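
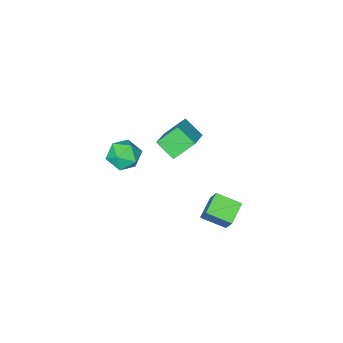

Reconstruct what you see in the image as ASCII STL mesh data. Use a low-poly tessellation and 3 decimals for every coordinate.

solid 
facet normal -0.513 0.705 0.490
outer loop
vertex 0.705 -3.373 0.358
vertex 1.468 -3.502 1.341
vertex 1.741 -2.677 0.441
endloop
endfacet
facet normal -0.533 0.819 -0.214
outer loop
vertex 0.705 -3.373 0.358
vertex 1.741 -2.677 0.441
vertex 1.412 -3.178 -0.656
endloop
endfacet
facet normal -0.817 0.242 -0.523
outer loop
vertex 0.705 -3.373 0.358
vertex 1.412 -3.178 -0.656
vertex 0.934 -4.313 -0.435
endloop
endfacet
facet normal -0.973 -0.229 -0.010
outer loop
vertex 0.705 -3.373 0.358
vertex 0.934 -4.313 -0.435
vertex 0.969 -4.513 0.8
endloop
endfacet
facet normal -0.785 0.057 0.617
outer loop
vertex 0.705 -3.373 0.358
vertex 0.969 -4.513 0.8
vertex 1.468 -3.502 1.341
endloop
endfacet
facet normal 0.139 0.884 -0.446
outer loop
vertex 1.412 -3.178 -0.656
vertex 1.741 -2.677 0.441
vertex 2.611 -3.187 -0.3
endloop
endfacet
facet normal 0.171 0.700 0.693
outer loop
vertex 1.741 -2.677 0.441
vertex 1.468 -3.502 1.341
vertex 2.646 -3.387 0.935
endloop
endfacet
facet normal -0.269 -0.348 0.898
outer loop
vertex 1.468 -3.502 1.341
vertex 0.969 -4.513 0.8
vertex 2.168 -4.522 1.156
endloop
endfacet
facet normal -0.573 -0.811 -0.115
outer loop
vertex 0.969 -4.513 0.8
vertex 0.934 -4.313 -0.435
vertex 1.839 -5.023 0.059
endloop
endfacet
facet normal -0.321 -0.049 -0.946
outer loop
vertex 0.934 -4.313 -0.435
vertex 1.412 -3.178 -0.656
vertex 2.112 -4.198 -0.841
endloop
endfacet
facet normal 0.973 0.229 0.010
outer loop
vertex 2.875 -4.327 0.142
vertex 2.611 -3.187 -0.3
vertex 2.646 -3.387 0.935
endloop
endfacet
facet normal 0.817 -0.242 0.523
outer loop
vertex 2.875 -4.327 0.142
vertex 2.646 -3.387 0.935
vertex 2.168 -4.522 1.156
endloop
endfacet
facet normal 0.533 -0.819 0.214
outer loop
vertex 2.875 -4.327 0.142
vertex 2.168 -4.522 1.156
vertex 1.839 -5.023 0.059
endloop
endfacet
facet normal 0.513 -0.705 -0.490
outer loop
vertex 2.875 -4.327 0.142
vertex 1.839 -5.023 0.059
vertex 2.112 -4.198 -0.841
endloop
endfacet
facet normal 0.785 -0.057 -0.617
outer loop
vertex 2.875 -4.327 0.142
vertex 2.112 -4.198 -0.841
vertex 2.611 -3.187 -0.3
endloop
endfacet
facet normal 0.573 0.811 0.115
outer loop
vertex 2.646 -3.387 0.935
vertex 2.611 -3.187 -0.3
vertex 1.741 -2.677 0.441
endloop
endfacet
facet normal 0.321 0.049 0.946
outer loop
vertex 2.168 -4.522 1.156
vertex 2.646 -3.387 0.935
vertex 1.468 -3.502 1.341
endloop
endfacet
facet normal -0.139 -0.884 0.446
outer loop
vertex 1.839 -5.023 0.059
vertex 2.168 -4.522 1.156
vertex 0.969 -4.513 0.8
endloop
endfacet
facet normal -0.171 -0.700 -0.693
outer loop
vertex 2.112 -4.198 -0.841
vertex 1.839 -5.023 0.059
vertex 0.934 -4.313 -0.435
endloop
endfacet
facet normal 0.269 0.348 -0.898
outer loop
vertex 2.611 -3.187 -0.3
vertex 2.112 -4.198 -0.841
vertex 1.412 -3.178 -0.656
endloop
endfacet
facet normal -0.662 0.310 0.682
outer loop
vertex -1.029 -1.207 4.432
vertex 0.408 -0.133 5.338
vertex -1.386 0.044 3.517
endloop
endfacet
facet normal -0.715 -0.534 -0.451
outer loop
vertex -0.168 -0.527 2.262
vertex -1.029 -1.207 4.432
vertex -1.386 0.044 3.517
endloop
endfacet
facet normal -0.662 0.310 0.682
outer loop
vertex -1.386 0.044 3.517
vertex 0.408 -0.133 5.338
vertex 0.051 1.117 4.424
endloop
endfacet
facet normal -0.224 0.787 -0.575
outer loop
vertex 0.051 1.117 4.424
vertex -0.168 -0.527 2.262
vertex -1.386 0.044 3.517
endloop
endfacet
facet normal 0.225 -0.786 0.576
outer loop
vertex -1.029 -1.207 4.432
vertex 1.626 -0.704 4.083
vertex 0.408 -0.133 5.338
endloop
endfacet
facet normal -0.715 -0.534 -0.451
outer loop
vertex 0.189 -1.777 3.176
vertex -1.029 -1.207 4.432
vertex -0.168 -0.527 2.262
endloop
endfacet
facet normal 0.225 -0.787 0.575
outer loop
vertex 0.189 -1.777 3.176
vertex 1.626 -0.704 4.083
vertex -1.029 -1.207 4.432
endloop
endfacet
facet normal 0.715 0.534 0.451
outer loop
vertex 0.408 -0.133 5.338
vertex 1.626 -0.704 4.083
vertex 0.051 1.117 4.424
endloop
endfacet
facet normal -0.225 0.786 -0.575
outer loop
vertex 1.269 0.547 3.168
vertex -0.168 -0.527 2.262
vertex 0.051 1.117 4.424
endloop
endfacet
facet normal 0.715 0.534 0.451
outer loop
vertex 0.051 1.117 4.424
vertex 1.626 -0.704 4.083
vertex 1.269 0.547 3.168
endloop
endfacet
facet normal 0.662 -0.310 -0.682
outer loop
vertex 1.269 0.547 3.168
vertex 0.189 -1.777 3.176
vertex -0.168 -0.527 2.262
endloop
endfacet
facet normal 0.662 -0.310 -0.682
outer loop
vertex 1.626 -0.704 4.083
vertex 0.189 -1.777 3.176
vertex 1.269 0.547 3.168
endloop
endfacet
facet normal -0.547 0.765 -0.340
outer loop
vertex -2.749 2.387 -2.69
vertex -1.429 3.023 -3.383
vertex -3.155 1.314 -4.449
endloop
endfacet
facet normal -0.815 -0.392 0.427
outer loop
vertex -2.171 -0.063 -3.837
vertex -2.749 2.387 -2.69
vertex -3.155 1.314 -4.449
endloop
endfacet
facet normal -0.547 0.765 -0.340
outer loop
vertex -3.155 1.314 -4.449
vertex -1.429 3.023 -3.383
vertex -1.836 1.95 -5.142
endloop
endfacet
facet normal -0.194 -0.511 -0.838
outer loop
vertex -1.836 1.95 -5.142
vertex -2.171 -0.063 -3.837
vertex -3.155 1.314 -4.449
endloop
endfacet
facet normal 0.194 0.511 0.838
outer loop
vertex -2.749 2.387 -2.69
vertex -0.445 1.646 -2.771
vertex -1.429 3.023 -3.383
endloop
endfacet
facet normal -0.814 -0.392 0.428
outer loop
vertex -1.764 1.01 -2.078
vertex -2.749 2.387 -2.69
vertex -2.171 -0.063 -3.837
endloop
endfacet
facet normal 0.194 0.511 0.838
outer loop
vertex -1.764 1.01 -2.078
vertex -0.445 1.646 -2.771
vertex -2.749 2.387 -2.69
endloop
endfacet
facet normal 0.815 0.392 -0.428
outer loop
vertex -1.429 3.023 -3.383
vertex -0.445 1.646 -2.771
vertex -1.836 1.95 -5.142
endloop
endfacet
facet normal -0.194 -0.511 -0.838
outer loop
vertex -0.851 0.573 -4.53
vertex -2.171 -0.063 -3.837
vertex -1.836 1.95 -5.142
endloop
endfacet
facet normal 0.814 0.393 -0.427
outer loop
vertex -1.836 1.95 -5.142
vertex -0.445 1.646 -2.771
vertex -0.851 0.573 -4.53
endloop
endfacet
facet normal 0.547 -0.765 0.340
outer loop
vertex -0.851 0.573 -4.53
vertex -1.764 1.01 -2.078
vertex -2.171 -0.063 -3.837
endloop
endfacet
facet normal 0.547 -0.765 0.340
outer loop
vertex -0.445 1.646 -2.771
vertex -1.764 1.01 -2.078
vertex -0.851 0.573 -4.53
endloop
endfacet

endsolid


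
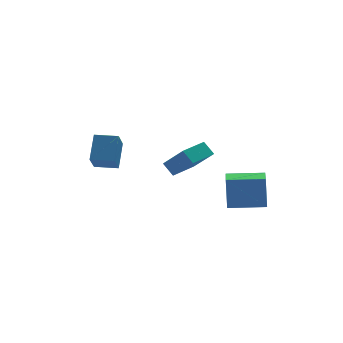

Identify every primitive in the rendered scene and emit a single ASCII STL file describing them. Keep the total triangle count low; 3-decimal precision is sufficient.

solid 
facet normal -0.876 -0.483 0.007
outer loop
vertex -0.732 -4.352 3.206
vertex -1.405 -3.154 1.78
vertex -0.399 -4.966 2.533
endloop
endfacet
facet normal 0.340 -0.605 0.720
outer loop
vertex 1.125 -4.126 2.52
vertex -0.732 -4.352 3.206
vertex -0.399 -4.966 2.533
endloop
endfacet
facet normal -0.875 -0.483 0.006
outer loop
vertex -0.399 -4.966 2.533
vertex -1.405 -3.154 1.78
vertex -1.071 -3.768 1.107
endloop
endfacet
facet normal 0.343 -0.633 -0.694
outer loop
vertex -1.071 -3.768 1.107
vertex 1.125 -4.126 2.52
vertex -0.399 -4.966 2.533
endloop
endfacet
facet normal -0.343 0.633 0.694
outer loop
vertex -0.732 -4.352 3.206
vertex 0.119 -2.314 1.767
vertex -1.405 -3.154 1.78
endloop
endfacet
facet normal 0.340 -0.605 0.720
outer loop
vertex 0.791 -3.512 3.193
vertex -0.732 -4.352 3.206
vertex 1.125 -4.126 2.52
endloop
endfacet
facet normal -0.343 0.633 0.694
outer loop
vertex 0.791 -3.512 3.193
vertex 0.119 -2.314 1.767
vertex -0.732 -4.352 3.206
endloop
endfacet
facet normal -0.340 0.605 -0.720
outer loop
vertex -1.405 -3.154 1.78
vertex 0.119 -2.314 1.767
vertex -1.071 -3.768 1.107
endloop
endfacet
facet normal 0.343 -0.633 -0.694
outer loop
vertex 0.452 -2.928 1.094
vertex 1.125 -4.126 2.52
vertex -1.071 -3.768 1.107
endloop
endfacet
facet normal -0.340 0.605 -0.720
outer loop
vertex -1.071 -3.768 1.107
vertex 0.119 -2.314 1.767
vertex 0.452 -2.928 1.094
endloop
endfacet
facet normal 0.875 0.484 -0.007
outer loop
vertex 0.452 -2.928 1.094
vertex 0.791 -3.512 3.193
vertex 1.125 -4.126 2.52
endloop
endfacet
facet normal 0.876 0.483 -0.007
outer loop
vertex 0.119 -2.314 1.767
vertex 0.791 -3.512 3.193
vertex 0.452 -2.928 1.094
endloop
endfacet
facet normal -0.868 0.496 0.002
outer loop
vertex -4.73 -0.73 1.515
vertex -4.093 0.38 2.781
vertex -4.156 0.279 0.342
endloop
endfacet
facet normal -0.354 -0.616 -0.703
outer loop
vertex -2.967 -0.4 0.339
vertex -4.73 -0.73 1.515
vertex -4.156 0.279 0.342
endloop
endfacet
facet normal -0.869 0.496 0.002
outer loop
vertex -4.156 0.279 0.342
vertex -4.093 0.38 2.781
vertex -3.52 1.389 1.608
endloop
endfacet
facet normal 0.347 0.612 -0.711
outer loop
vertex -3.52 1.389 1.608
vertex -2.967 -0.4 0.339
vertex -4.156 0.279 0.342
endloop
endfacet
facet normal -0.347 -0.611 0.711
outer loop
vertex -4.73 -0.73 1.515
vertex -2.904 -0.299 2.778
vertex -4.093 0.38 2.781
endloop
endfacet
facet normal -0.354 -0.617 -0.703
outer loop
vertex -3.54 -1.409 1.512
vertex -4.73 -0.73 1.515
vertex -2.967 -0.4 0.339
endloop
endfacet
facet normal -0.347 -0.612 0.711
outer loop
vertex -3.54 -1.409 1.512
vertex -2.904 -0.299 2.778
vertex -4.73 -0.73 1.515
endloop
endfacet
facet normal 0.354 0.617 0.703
outer loop
vertex -4.093 0.38 2.781
vertex -2.904 -0.299 2.778
vertex -3.52 1.389 1.608
endloop
endfacet
facet normal 0.347 0.612 -0.711
outer loop
vertex -2.33 0.71 1.605
vertex -2.967 -0.4 0.339
vertex -3.52 1.389 1.608
endloop
endfacet
facet normal 0.354 0.617 0.703
outer loop
vertex -3.52 1.389 1.608
vertex -2.904 -0.299 2.778
vertex -2.33 0.71 1.605
endloop
endfacet
facet normal 0.868 -0.496 -0.002
outer loop
vertex -2.33 0.71 1.605
vertex -3.54 -1.409 1.512
vertex -2.967 -0.4 0.339
endloop
endfacet
facet normal 0.868 -0.496 -0.002
outer loop
vertex -2.904 -0.299 2.778
vertex -3.54 -1.409 1.512
vertex -2.33 0.71 1.605
endloop
endfacet
facet normal -0.926 0.374 -0.045
outer loop
vertex 1.903 -3.936 0.256
vertex 2.411 -2.707 0.025
vertex 1.857 -4.289 -1.722
endloop
endfacet
facet normal -0.376 -0.911 0.171
outer loop
vertex 3.849 -5.093 -1.625
vertex 1.903 -3.936 0.256
vertex 1.857 -4.289 -1.722
endloop
endfacet
facet normal -0.926 0.374 -0.045
outer loop
vertex 1.857 -4.289 -1.722
vertex 2.411 -2.707 0.025
vertex 2.365 -3.059 -1.953
endloop
endfacet
facet normal -0.023 -0.175 -0.984
outer loop
vertex 2.365 -3.059 -1.953
vertex 3.849 -5.093 -1.625
vertex 1.857 -4.289 -1.722
endloop
endfacet
facet normal 0.023 0.176 0.984
outer loop
vertex 1.903 -3.936 0.256
vertex 4.403 -3.511 0.122
vertex 2.411 -2.707 0.025
endloop
endfacet
facet normal -0.376 -0.911 0.171
outer loop
vertex 3.895 -4.741 0.353
vertex 1.903 -3.936 0.256
vertex 3.849 -5.093 -1.625
endloop
endfacet
facet normal 0.023 0.175 0.984
outer loop
vertex 3.895 -4.741 0.353
vertex 4.403 -3.511 0.122
vertex 1.903 -3.936 0.256
endloop
endfacet
facet normal 0.376 0.911 -0.171
outer loop
vertex 2.411 -2.707 0.025
vertex 4.403 -3.511 0.122
vertex 2.365 -3.059 -1.953
endloop
endfacet
facet normal -0.023 -0.175 -0.984
outer loop
vertex 4.357 -3.864 -1.856
vertex 3.849 -5.093 -1.625
vertex 2.365 -3.059 -1.953
endloop
endfacet
facet normal 0.376 0.911 -0.171
outer loop
vertex 2.365 -3.059 -1.953
vertex 4.403 -3.511 0.122
vertex 4.357 -3.864 -1.856
endloop
endfacet
facet normal 0.926 -0.374 0.045
outer loop
vertex 4.357 -3.864 -1.856
vertex 3.895 -4.741 0.353
vertex 3.849 -5.093 -1.625
endloop
endfacet
facet normal 0.926 -0.374 0.045
outer loop
vertex 4.403 -3.511 0.122
vertex 3.895 -4.741 0.353
vertex 4.357 -3.864 -1.856
endloop
endfacet

endsolid


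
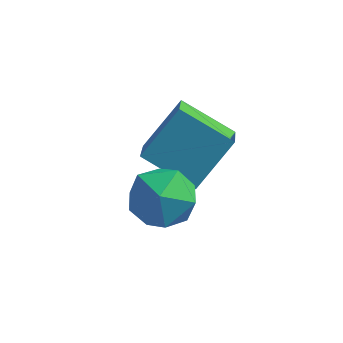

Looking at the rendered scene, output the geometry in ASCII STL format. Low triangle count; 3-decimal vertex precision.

solid 
facet normal -0.891 0.066 0.449
outer loop
vertex -2.67 1.698 -1.708
vertex -1.916 2.888 -0.389
vertex -3.036 2.937 -2.617
endloop
endfacet
facet normal -0.391 -0.617 -0.683
outer loop
vertex -1.344 2.812 -3.471
vertex -2.67 1.698 -1.708
vertex -3.036 2.937 -2.617
endloop
endfacet
facet normal -0.891 0.066 0.449
outer loop
vertex -3.036 2.937 -2.617
vertex -1.916 2.888 -0.389
vertex -2.283 4.128 -1.298
endloop
endfacet
facet normal -0.232 0.784 -0.575
outer loop
vertex -2.283 4.128 -1.298
vertex -1.344 2.812 -3.471
vertex -3.036 2.937 -2.617
endloop
endfacet
facet normal 0.232 -0.784 0.575
outer loop
vertex -2.67 1.698 -1.708
vertex -0.224 2.763 -1.243
vertex -1.916 2.888 -0.389
endloop
endfacet
facet normal -0.391 -0.617 -0.683
outer loop
vertex -0.977 1.572 -2.562
vertex -2.67 1.698 -1.708
vertex -1.344 2.812 -3.471
endloop
endfacet
facet normal 0.232 -0.784 0.576
outer loop
vertex -0.977 1.572 -2.562
vertex -0.224 2.763 -1.243
vertex -2.67 1.698 -1.708
endloop
endfacet
facet normal 0.391 0.617 0.684
outer loop
vertex -1.916 2.888 -0.389
vertex -0.224 2.763 -1.243
vertex -2.283 4.128 -1.298
endloop
endfacet
facet normal -0.232 0.784 -0.575
outer loop
vertex -0.59 4.002 -2.152
vertex -1.344 2.812 -3.471
vertex -2.283 4.128 -1.298
endloop
endfacet
facet normal 0.391 0.617 0.683
outer loop
vertex -2.283 4.128 -1.298
vertex -0.224 2.763 -1.243
vertex -0.59 4.002 -2.152
endloop
endfacet
facet normal 0.891 -0.066 -0.450
outer loop
vertex -0.59 4.002 -2.152
vertex -0.977 1.572 -2.562
vertex -1.344 2.812 -3.471
endloop
endfacet
facet normal 0.891 -0.066 -0.449
outer loop
vertex -0.224 2.763 -1.243
vertex -0.977 1.572 -2.562
vertex -0.59 4.002 -2.152
endloop
endfacet
facet normal -0.850 0.453 0.268
outer loop
vertex -1.971 1.351 -1.688
vertex -2.563 0.547 -2.206
vertex -2.284 0.43 -1.123
endloop
endfacet
facet normal -0.336 0.573 0.748
outer loop
vertex -1.971 1.351 -1.688
vertex -2.284 0.43 -1.123
vertex -1.251 0.852 -0.982
endloop
endfacet
facet normal 0.211 0.887 0.411
outer loop
vertex -1.971 1.351 -1.688
vertex -1.251 0.852 -0.982
vertex -0.891 1.229 -1.979
endloop
endfacet
facet normal 0.034 0.961 -0.275
outer loop
vertex -1.971 1.351 -1.688
vertex -0.891 1.229 -1.979
vertex -1.702 1.041 -2.736
endloop
endfacet
facet normal -0.622 0.693 -0.365
outer loop
vertex -1.971 1.351 -1.688
vertex -1.702 1.041 -2.736
vertex -2.563 0.547 -2.206
endloop
endfacet
facet normal -0.112 -0.058 0.992
outer loop
vertex -1.251 0.852 -0.982
vertex -2.284 0.43 -1.123
vertex -1.398 -0.261 -1.064
endloop
endfacet
facet normal -0.943 -0.252 0.216
outer loop
vertex -2.284 0.43 -1.123
vertex -2.563 0.547 -2.206
vertex -2.209 -0.449 -1.821
endloop
endfacet
facet normal -0.575 0.135 -0.807
outer loop
vertex -2.563 0.547 -2.206
vertex -1.702 1.041 -2.736
vertex -1.849 -0.072 -2.818
endloop
endfacet
facet normal 0.487 0.568 -0.663
outer loop
vertex -1.702 1.041 -2.736
vertex -0.891 1.229 -1.979
vertex -0.816 0.35 -2.677
endloop
endfacet
facet normal 0.773 0.448 0.449
outer loop
vertex -0.891 1.229 -1.979
vertex -1.251 0.852 -0.982
vertex -0.537 0.233 -1.594
endloop
endfacet
facet normal -0.034 -0.961 0.275
outer loop
vertex -1.129 -0.571 -2.112
vertex -1.398 -0.261 -1.064
vertex -2.209 -0.449 -1.821
endloop
endfacet
facet normal -0.211 -0.887 -0.411
outer loop
vertex -1.129 -0.571 -2.112
vertex -2.209 -0.449 -1.821
vertex -1.849 -0.072 -2.818
endloop
endfacet
facet normal 0.336 -0.573 -0.748
outer loop
vertex -1.129 -0.571 -2.112
vertex -1.849 -0.072 -2.818
vertex -0.816 0.35 -2.677
endloop
endfacet
facet normal 0.850 -0.453 -0.268
outer loop
vertex -1.129 -0.571 -2.112
vertex -0.816 0.35 -2.677
vertex -0.537 0.233 -1.594
endloop
endfacet
facet normal 0.622 -0.693 0.365
outer loop
vertex -1.129 -0.571 -2.112
vertex -0.537 0.233 -1.594
vertex -1.398 -0.261 -1.064
endloop
endfacet
facet normal -0.487 -0.568 0.663
outer loop
vertex -2.209 -0.449 -1.821
vertex -1.398 -0.261 -1.064
vertex -2.284 0.43 -1.123
endloop
endfacet
facet normal -0.773 -0.448 -0.449
outer loop
vertex -1.849 -0.072 -2.818
vertex -2.209 -0.449 -1.821
vertex -2.563 0.547 -2.206
endloop
endfacet
facet normal 0.112 0.058 -0.992
outer loop
vertex -0.816 0.35 -2.677
vertex -1.849 -0.072 -2.818
vertex -1.702 1.041 -2.736
endloop
endfacet
facet normal 0.943 0.252 -0.216
outer loop
vertex -0.537 0.233 -1.594
vertex -0.816 0.35 -2.677
vertex -0.891 1.229 -1.979
endloop
endfacet
facet normal 0.575 -0.135 0.807
outer loop
vertex -1.398 -0.261 -1.064
vertex -0.537 0.233 -1.594
vertex -1.251 0.852 -0.982
endloop
endfacet

endsolid


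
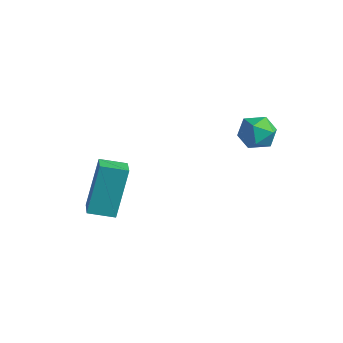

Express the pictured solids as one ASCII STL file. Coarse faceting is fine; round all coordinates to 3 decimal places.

solid 
facet normal -0.808 0.511 -0.294
outer loop
vertex -2.446 -1.811 0.888
vertex -1.92 -1.099 0.679
vertex -2.235 -2.477 -0.847
endloop
endfacet
facet normal -0.578 -0.783 0.230
outer loop
vertex -1.5 -2.941 -0.579
vertex -2.446 -1.811 0.888
vertex -2.235 -2.477 -0.847
endloop
endfacet
facet normal -0.807 0.511 -0.295
outer loop
vertex -2.235 -2.477 -0.847
vertex -1.92 -1.099 0.679
vertex -1.708 -1.765 -1.056
endloop
endfacet
facet normal 0.113 -0.356 -0.928
outer loop
vertex -1.708 -1.765 -1.056
vertex -1.5 -2.941 -0.579
vertex -2.235 -2.477 -0.847
endloop
endfacet
facet normal -0.113 0.356 0.928
outer loop
vertex -2.446 -1.811 0.888
vertex -1.185 -1.563 0.947
vertex -1.92 -1.099 0.679
endloop
endfacet
facet normal -0.579 -0.783 0.230
outer loop
vertex -1.712 -2.275 1.156
vertex -2.446 -1.811 0.888
vertex -1.5 -2.941 -0.579
endloop
endfacet
facet normal -0.113 0.356 0.927
outer loop
vertex -1.712 -2.275 1.156
vertex -1.185 -1.563 0.947
vertex -2.446 -1.811 0.888
endloop
endfacet
facet normal 0.578 0.783 -0.230
outer loop
vertex -1.92 -1.099 0.679
vertex -1.185 -1.563 0.947
vertex -1.708 -1.765 -1.056
endloop
endfacet
facet normal 0.114 -0.356 -0.928
outer loop
vertex -0.974 -2.229 -0.788
vertex -1.5 -2.941 -0.579
vertex -1.708 -1.765 -1.056
endloop
endfacet
facet normal 0.579 0.782 -0.230
outer loop
vertex -1.708 -1.765 -1.056
vertex -1.185 -1.563 0.947
vertex -0.974 -2.229 -0.788
endloop
endfacet
facet normal 0.808 -0.510 0.295
outer loop
vertex -0.974 -2.229 -0.788
vertex -1.712 -2.275 1.156
vertex -1.5 -2.941 -0.579
endloop
endfacet
facet normal 0.807 -0.511 0.294
outer loop
vertex -1.185 -1.563 0.947
vertex -1.712 -2.275 1.156
vertex -0.974 -2.229 -0.788
endloop
endfacet
facet normal 0.488 0.721 0.493
outer loop
vertex 1.288 2.147 2.645
vertex 1.124 1.852 3.239
vertex 1.703 1.678 2.92
endloop
endfacet
facet normal 0.782 0.606 -0.147
outer loop
vertex 1.288 2.147 2.645
vertex 1.703 1.678 2.92
vertex 1.58 1.674 2.247
endloop
endfacet
facet normal 0.279 0.713 -0.643
outer loop
vertex 1.288 2.147 2.645
vertex 1.58 1.674 2.247
vertex 0.925 1.844 2.151
endloop
endfacet
facet normal -0.325 0.894 -0.310
outer loop
vertex 1.288 2.147 2.645
vertex 0.925 1.844 2.151
vertex 0.643 1.954 2.764
endloop
endfacet
facet normal -0.197 0.899 0.392
outer loop
vertex 1.288 2.147 2.645
vertex 0.643 1.954 2.764
vertex 1.124 1.852 3.239
endloop
endfacet
facet normal 0.981 -0.078 -0.179
outer loop
vertex 1.58 1.674 2.247
vertex 1.703 1.678 2.92
vertex 1.597 1.086 2.596
endloop
endfacet
facet normal 0.504 0.108 0.857
outer loop
vertex 1.703 1.678 2.92
vertex 1.124 1.852 3.239
vertex 1.315 1.196 3.209
endloop
endfacet
facet normal -0.602 0.395 0.694
outer loop
vertex 1.124 1.852 3.239
vertex 0.643 1.954 2.764
vertex 0.66 1.366 3.113
endloop
endfacet
facet normal -0.809 0.387 -0.442
outer loop
vertex 0.643 1.954 2.764
vertex 0.925 1.844 2.151
vertex 0.537 1.362 2.44
endloop
endfacet
facet normal 0.168 0.094 -0.981
outer loop
vertex 0.925 1.844 2.151
vertex 1.58 1.674 2.247
vertex 1.116 1.188 2.121
endloop
endfacet
facet normal 0.325 -0.894 0.310
outer loop
vertex 0.952 0.893 2.715
vertex 1.597 1.086 2.596
vertex 1.315 1.196 3.209
endloop
endfacet
facet normal -0.279 -0.713 0.643
outer loop
vertex 0.952 0.893 2.715
vertex 1.315 1.196 3.209
vertex 0.66 1.366 3.113
endloop
endfacet
facet normal -0.782 -0.606 0.147
outer loop
vertex 0.952 0.893 2.715
vertex 0.66 1.366 3.113
vertex 0.537 1.362 2.44
endloop
endfacet
facet normal -0.488 -0.721 -0.493
outer loop
vertex 0.952 0.893 2.715
vertex 0.537 1.362 2.44
vertex 1.116 1.188 2.121
endloop
endfacet
facet normal 0.197 -0.899 -0.392
outer loop
vertex 0.952 0.893 2.715
vertex 1.116 1.188 2.121
vertex 1.597 1.086 2.596
endloop
endfacet
facet normal 0.809 -0.387 0.442
outer loop
vertex 1.315 1.196 3.209
vertex 1.597 1.086 2.596
vertex 1.703 1.678 2.92
endloop
endfacet
facet normal -0.168 -0.094 0.981
outer loop
vertex 0.66 1.366 3.113
vertex 1.315 1.196 3.209
vertex 1.124 1.852 3.239
endloop
endfacet
facet normal -0.981 0.078 0.179
outer loop
vertex 0.537 1.362 2.44
vertex 0.66 1.366 3.113
vertex 0.643 1.954 2.764
endloop
endfacet
facet normal -0.504 -0.108 -0.857
outer loop
vertex 1.116 1.188 2.121
vertex 0.537 1.362 2.44
vertex 0.925 1.844 2.151
endloop
endfacet
facet normal 0.602 -0.395 -0.694
outer loop
vertex 1.597 1.086 2.596
vertex 1.116 1.188 2.121
vertex 1.58 1.674 2.247
endloop
endfacet

endsolid


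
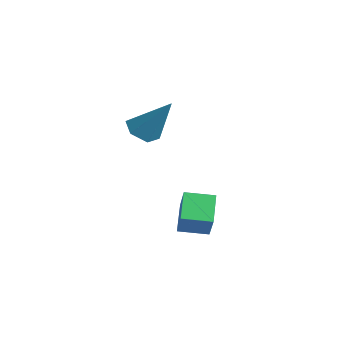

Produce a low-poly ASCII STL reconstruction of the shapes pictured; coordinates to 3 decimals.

solid 
facet normal -0.489 -0.337 -0.805
outer loop
vertex -0.459 0.371 1.594
vertex -0.822 -0.149 2.032
vertex -1.13 0.549 1.927
endloop
endfacet
facet normal 0.192 0.972 -0.133
outer loop
vertex -0.459 0.371 1.594
vertex -1.13 0.549 1.927
vertex 0.162 0.529 3.648
endloop
endfacet
facet normal -0.489 -0.337 -0.804
outer loop
vertex -1.13 0.549 1.927
vertex -0.822 -0.149 2.032
vertex -1.492 0.029 2.365
endloop
endfacet
facet normal -0.543 0.729 0.416
outer loop
vertex -1.13 0.549 1.927
vertex -1.492 0.029 2.365
vertex 0.162 0.529 3.648
endloop
endfacet
facet normal -0.489 -0.336 -0.805
outer loop
vertex -1.492 0.029 2.365
vertex -0.822 -0.149 2.032
vertex -1.184 -0.668 2.469
endloop
endfacet
facet normal -0.581 -0.137 0.802
outer loop
vertex -1.492 0.029 2.365
vertex -1.184 -0.668 2.469
vertex 0.162 0.529 3.648
endloop
endfacet
facet normal -0.489 -0.337 -0.805
outer loop
vertex -1.184 -0.668 2.469
vertex -0.822 -0.149 2.032
vertex -0.513 -0.846 2.136
endloop
endfacet
facet normal 0.116 -0.760 0.639
outer loop
vertex -1.184 -0.668 2.469
vertex -0.513 -0.846 2.136
vertex 0.162 0.529 3.648
endloop
endfacet
facet normal -0.490 -0.337 -0.804
outer loop
vertex -0.513 -0.846 2.136
vertex -0.822 -0.149 2.032
vertex -0.151 -0.327 1.698
endloop
endfacet
facet normal 0.851 -0.517 0.090
outer loop
vertex -0.513 -0.846 2.136
vertex -0.151 -0.327 1.698
vertex 0.162 0.529 3.648
endloop
endfacet
facet normal -0.490 -0.336 -0.805
outer loop
vertex -0.151 -0.327 1.698
vertex -0.822 -0.149 2.032
vertex -0.459 0.371 1.594
endloop
endfacet
facet normal 0.889 0.348 -0.296
outer loop
vertex -0.151 -0.327 1.698
vertex -0.459 0.371 1.594
vertex 0.162 0.529 3.648
endloop
endfacet
facet normal -0.536 0.206 -0.819
outer loop
vertex 0.487 0.703 -1.643
vertex 1.121 1.722 -1.802
vertex 1.401 0.015 -2.415
endloop
endfacet
facet normal -0.524 -0.842 0.130
outer loop
vertex 2.119 -0.262 -1.318
vertex 0.487 0.703 -1.643
vertex 1.401 0.015 -2.415
endloop
endfacet
facet normal -0.537 0.206 -0.818
outer loop
vertex 1.401 0.015 -2.415
vertex 1.121 1.722 -1.802
vertex 2.034 1.033 -2.574
endloop
endfacet
facet normal 0.662 -0.499 -0.559
outer loop
vertex 2.034 1.033 -2.574
vertex 2.119 -0.262 -1.318
vertex 1.401 0.015 -2.415
endloop
endfacet
facet normal -0.662 0.499 0.559
outer loop
vertex 0.487 0.703 -1.643
vertex 1.839 1.445 -0.705
vertex 1.121 1.722 -1.802
endloop
endfacet
facet normal -0.524 -0.842 0.132
outer loop
vertex 1.206 0.427 -0.546
vertex 0.487 0.703 -1.643
vertex 2.119 -0.262 -1.318
endloop
endfacet
facet normal -0.662 0.499 0.559
outer loop
vertex 1.206 0.427 -0.546
vertex 1.839 1.445 -0.705
vertex 0.487 0.703 -1.643
endloop
endfacet
facet normal 0.524 0.841 -0.131
outer loop
vertex 1.121 1.722 -1.802
vertex 1.839 1.445 -0.705
vertex 2.034 1.033 -2.574
endloop
endfacet
facet normal 0.662 -0.499 -0.559
outer loop
vertex 2.753 0.757 -1.477
vertex 2.119 -0.262 -1.318
vertex 2.034 1.033 -2.574
endloop
endfacet
facet normal 0.523 0.842 -0.131
outer loop
vertex 2.034 1.033 -2.574
vertex 1.839 1.445 -0.705
vertex 2.753 0.757 -1.477
endloop
endfacet
facet normal 0.536 -0.206 0.818
outer loop
vertex 2.753 0.757 -1.477
vertex 1.206 0.427 -0.546
vertex 2.119 -0.262 -1.318
endloop
endfacet
facet normal 0.536 -0.206 0.818
outer loop
vertex 1.839 1.445 -0.705
vertex 1.206 0.427 -0.546
vertex 2.753 0.757 -1.477
endloop
endfacet

endsolid


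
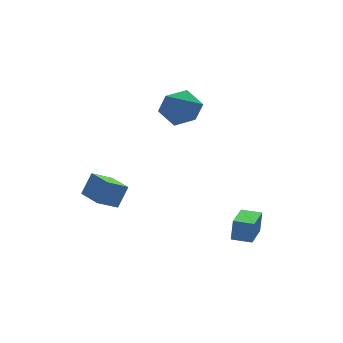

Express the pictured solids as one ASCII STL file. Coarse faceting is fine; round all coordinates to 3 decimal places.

solid 
facet normal -0.500 -0.159 -0.851
outer loop
vertex -3.07 1.963 -1.996
vertex -3.165 3.522 -2.231
vertex -2.05 1.935 -2.59
endloop
endfacet
facet normal 0.060 -0.987 0.150
outer loop
vertex -1.415 2.138 -1.509
vertex -3.07 1.963 -1.996
vertex -2.05 1.935 -2.59
endloop
endfacet
facet normal -0.500 -0.159 -0.851
outer loop
vertex -2.05 1.935 -2.59
vertex -3.165 3.522 -2.231
vertex -2.146 3.495 -2.825
endloop
endfacet
facet normal 0.864 -0.023 -0.503
outer loop
vertex -2.146 3.495 -2.825
vertex -1.415 2.138 -1.509
vertex -2.05 1.935 -2.59
endloop
endfacet
facet normal -0.864 0.023 0.503
outer loop
vertex -3.07 1.963 -1.996
vertex -2.53 3.725 -1.15
vertex -3.165 3.522 -2.231
endloop
endfacet
facet normal 0.061 -0.987 0.149
outer loop
vertex -2.434 2.165 -0.915
vertex -3.07 1.963 -1.996
vertex -1.415 2.138 -1.509
endloop
endfacet
facet normal -0.864 0.023 0.504
outer loop
vertex -2.434 2.165 -0.915
vertex -2.53 3.725 -1.15
vertex -3.07 1.963 -1.996
endloop
endfacet
facet normal -0.061 0.987 -0.149
outer loop
vertex -3.165 3.522 -2.231
vertex -2.53 3.725 -1.15
vertex -2.146 3.495 -2.825
endloop
endfacet
facet normal 0.864 -0.023 -0.504
outer loop
vertex -1.51 3.697 -1.744
vertex -1.415 2.138 -1.509
vertex -2.146 3.495 -2.825
endloop
endfacet
facet normal -0.060 0.987 -0.149
outer loop
vertex -2.146 3.495 -2.825
vertex -2.53 3.725 -1.15
vertex -1.51 3.697 -1.744
endloop
endfacet
facet normal 0.500 0.159 0.851
outer loop
vertex -1.51 3.697 -1.744
vertex -2.434 2.165 -0.915
vertex -1.415 2.138 -1.509
endloop
endfacet
facet normal 0.500 0.159 0.851
outer loop
vertex -2.53 3.725 -1.15
vertex -2.434 2.165 -0.915
vertex -1.51 3.697 -1.744
endloop
endfacet
facet normal -0.655 -0.733 0.181
outer loop
vertex 1.957 -3.673 -1.586
vertex 1.238 -3.022 -1.551
vertex 1.795 -3.795 -2.667
endloop
endfacet
facet normal 0.741 -0.671 -0.035
outer loop
vertex 2.882 -2.578 -2.969
vertex 1.957 -3.673 -1.586
vertex 1.795 -3.795 -2.667
endloop
endfacet
facet normal -0.655 -0.734 0.182
outer loop
vertex 1.795 -3.795 -2.667
vertex 1.238 -3.022 -1.551
vertex 1.076 -3.145 -2.632
endloop
endfacet
facet normal -0.148 -0.111 -0.983
outer loop
vertex 1.076 -3.145 -2.632
vertex 2.882 -2.578 -2.969
vertex 1.795 -3.795 -2.667
endloop
endfacet
facet normal 0.149 0.111 0.983
outer loop
vertex 1.957 -3.673 -1.586
vertex 2.325 -1.805 -1.853
vertex 1.238 -3.022 -1.551
endloop
endfacet
facet normal 0.741 -0.670 -0.035
outer loop
vertex 3.044 -2.455 -1.888
vertex 1.957 -3.673 -1.586
vertex 2.882 -2.578 -2.969
endloop
endfacet
facet normal 0.148 0.111 0.983
outer loop
vertex 3.044 -2.455 -1.888
vertex 2.325 -1.805 -1.853
vertex 1.957 -3.673 -1.586
endloop
endfacet
facet normal -0.741 0.671 0.035
outer loop
vertex 1.238 -3.022 -1.551
vertex 2.325 -1.805 -1.853
vertex 1.076 -3.145 -2.632
endloop
endfacet
facet normal -0.148 -0.111 -0.983
outer loop
vertex 2.163 -1.927 -2.934
vertex 2.882 -2.578 -2.969
vertex 1.076 -3.145 -2.632
endloop
endfacet
facet normal -0.741 0.670 0.035
outer loop
vertex 1.076 -3.145 -2.632
vertex 2.325 -1.805 -1.853
vertex 2.163 -1.927 -2.934
endloop
endfacet
facet normal 0.655 0.733 -0.182
outer loop
vertex 2.163 -1.927 -2.934
vertex 3.044 -2.455 -1.888
vertex 2.882 -2.578 -2.969
endloop
endfacet
facet normal 0.655 0.734 -0.181
outer loop
vertex 2.325 -1.805 -1.853
vertex 3.044 -2.455 -1.888
vertex 2.163 -1.927 -2.934
endloop
endfacet
facet normal -0.631 0.705 0.322
outer loop
vertex 0.932 2.59 3.673
vertex 0.093 2.06 3.189
vertex 0.365 1.827 4.233
endloop
endfacet
facet normal -0.084 0.629 0.773
outer loop
vertex 0.932 2.59 3.673
vertex 0.365 1.827 4.233
vertex 1.465 1.869 4.318
endloop
endfacet
facet normal 0.520 0.750 0.409
outer loop
vertex 0.932 2.59 3.673
vertex 1.465 1.869 4.318
vertex 1.873 2.128 3.325
endloop
endfacet
facet normal 0.344 0.901 -0.266
outer loop
vertex 0.932 2.59 3.673
vertex 1.873 2.128 3.325
vertex 1.026 2.246 2.628
endloop
endfacet
facet normal -0.367 0.873 -0.320
outer loop
vertex 0.932 2.59 3.673
vertex 1.026 2.246 2.628
vertex 0.093 2.06 3.189
endloop
endfacet
facet normal -0.075 -0.048 0.996
outer loop
vertex 1.465 1.869 4.318
vertex 0.365 1.827 4.233
vertex 0.954 0.894 4.232
endloop
endfacet
facet normal -0.961 0.075 0.267
outer loop
vertex 0.365 1.827 4.233
vertex 0.093 2.06 3.189
vertex 0.107 1.012 3.535
endloop
endfacet
facet normal -0.533 0.347 -0.771
outer loop
vertex 0.093 2.06 3.189
vertex 1.026 2.246 2.628
vertex 0.515 1.271 2.542
endloop
endfacet
facet normal 0.617 0.390 -0.684
outer loop
vertex 1.026 2.246 2.628
vertex 1.873 2.128 3.325
vertex 1.615 1.313 2.627
endloop
endfacet
facet normal 0.901 0.147 0.408
outer loop
vertex 1.873 2.128 3.325
vertex 1.465 1.869 4.318
vertex 1.887 1.08 3.671
endloop
endfacet
facet normal -0.344 -0.901 0.266
outer loop
vertex 1.048 0.55 3.187
vertex 0.954 0.894 4.232
vertex 0.107 1.012 3.535
endloop
endfacet
facet normal -0.520 -0.750 -0.409
outer loop
vertex 1.048 0.55 3.187
vertex 0.107 1.012 3.535
vertex 0.515 1.271 2.542
endloop
endfacet
facet normal 0.084 -0.629 -0.773
outer loop
vertex 1.048 0.55 3.187
vertex 0.515 1.271 2.542
vertex 1.615 1.313 2.627
endloop
endfacet
facet normal 0.631 -0.705 -0.322
outer loop
vertex 1.048 0.55 3.187
vertex 1.615 1.313 2.627
vertex 1.887 1.08 3.671
endloop
endfacet
facet normal 0.367 -0.873 0.320
outer loop
vertex 1.048 0.55 3.187
vertex 1.887 1.08 3.671
vertex 0.954 0.894 4.232
endloop
endfacet
facet normal -0.617 -0.390 0.684
outer loop
vertex 0.107 1.012 3.535
vertex 0.954 0.894 4.232
vertex 0.365 1.827 4.233
endloop
endfacet
facet normal -0.901 -0.147 -0.408
outer loop
vertex 0.515 1.271 2.542
vertex 0.107 1.012 3.535
vertex 0.093 2.06 3.189
endloop
endfacet
facet normal 0.075 0.048 -0.996
outer loop
vertex 1.615 1.313 2.627
vertex 0.515 1.271 2.542
vertex 1.026 2.246 2.628
endloop
endfacet
facet normal 0.961 -0.075 -0.267
outer loop
vertex 1.887 1.08 3.671
vertex 1.615 1.313 2.627
vertex 1.873 2.128 3.325
endloop
endfacet
facet normal 0.533 -0.347 0.771
outer loop
vertex 0.954 0.894 4.232
vertex 1.887 1.08 3.671
vertex 1.465 1.869 4.318
endloop
endfacet

endsolid


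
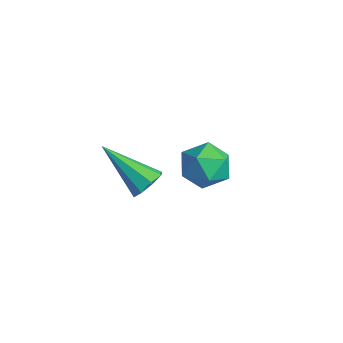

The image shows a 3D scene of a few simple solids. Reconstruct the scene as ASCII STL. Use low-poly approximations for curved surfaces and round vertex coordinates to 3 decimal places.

solid 
facet normal 0.684 0.404 -0.607
outer loop
vertex -1.321 -0.375 2.005
vertex -1.743 -0.29 1.586
vertex -1.527 0.033 2.044
endloop
endfacet
facet normal 0.358 0.092 0.929
outer loop
vertex -1.321 -0.375 2.005
vertex -1.527 0.033 2.044
vertex -3.037 -1.05 2.734
endloop
endfacet
facet normal 0.685 0.402 -0.607
outer loop
vertex -1.527 0.033 2.044
vertex -1.743 -0.29 1.586
vertex -1.859 0.253 1.815
endloop
endfacet
facet normal -0.106 0.636 0.765
outer loop
vertex -1.527 0.033 2.044
vertex -1.859 0.253 1.815
vertex -3.037 -1.05 2.734
endloop
endfacet
facet normal 0.685 0.402 -0.607
outer loop
vertex -1.859 0.253 1.815
vertex -1.743 -0.29 1.586
vertex -2.123 0.155 1.452
endloop
endfacet
facet normal -0.622 0.741 0.253
outer loop
vertex -1.859 0.253 1.815
vertex -2.123 0.155 1.452
vertex -3.037 -1.05 2.734
endloop
endfacet
facet normal 0.685 0.402 -0.607
outer loop
vertex -2.123 0.155 1.452
vertex -1.743 -0.29 1.586
vertex -2.164 -0.204 1.168
endloop
endfacet
facet normal -0.887 0.345 -0.308
outer loop
vertex -2.123 0.155 1.452
vertex -2.164 -0.204 1.168
vertex -3.037 -1.05 2.734
endloop
endfacet
facet normal 0.685 0.403 -0.607
outer loop
vertex -2.164 -0.204 1.168
vertex -1.743 -0.29 1.586
vertex -1.958 -0.613 1.129
endloop
endfacet
facet normal -0.744 -0.319 -0.587
outer loop
vertex -2.164 -0.204 1.168
vertex -1.958 -0.613 1.129
vertex -3.037 -1.05 2.734
endloop
endfacet
facet normal 0.685 0.403 -0.607
outer loop
vertex -1.958 -0.613 1.129
vertex -1.743 -0.29 1.586
vertex -1.626 -0.832 1.358
endloop
endfacet
facet normal -0.278 -0.863 -0.422
outer loop
vertex -1.958 -0.613 1.129
vertex -1.626 -0.832 1.358
vertex -3.037 -1.05 2.734
endloop
endfacet
facet normal 0.685 0.403 -0.607
outer loop
vertex -1.626 -0.832 1.358
vertex -1.743 -0.29 1.586
vertex -1.362 -0.734 1.721
endloop
endfacet
facet normal 0.236 -0.968 0.089
outer loop
vertex -1.626 -0.832 1.358
vertex -1.362 -0.734 1.721
vertex -3.037 -1.05 2.734
endloop
endfacet
facet normal 0.685 0.403 -0.608
outer loop
vertex -1.362 -0.734 1.721
vertex -1.743 -0.29 1.586
vertex -1.321 -0.375 2.005
endloop
endfacet
facet normal 0.501 -0.571 0.650
outer loop
vertex -1.362 -0.734 1.721
vertex -1.321 -0.375 2.005
vertex -3.037 -1.05 2.734
endloop
endfacet
facet normal -0.549 0.741 0.387
outer loop
vertex -3.945 3.956 -0.699
vertex -4.71 3.446 -0.808
vertex -4.226 3.393 -0.021
endloop
endfacet
facet normal 0.111 0.742 0.662
outer loop
vertex -3.945 3.956 -0.699
vertex -4.226 3.393 -0.021
vertex -3.327 3.448 -0.233
endloop
endfacet
facet normal 0.573 0.810 0.123
outer loop
vertex -3.945 3.956 -0.699
vertex -3.327 3.448 -0.233
vertex -3.255 3.536 -1.151
endloop
endfacet
facet normal 0.201 0.851 -0.484
outer loop
vertex -3.945 3.956 -0.699
vertex -3.255 3.536 -1.151
vertex -4.109 3.535 -1.507
endloop
endfacet
facet normal -0.493 0.808 -0.321
outer loop
vertex -3.945 3.956 -0.699
vertex -4.109 3.535 -1.507
vertex -4.71 3.446 -0.808
endloop
endfacet
facet normal 0.222 0.108 0.969
outer loop
vertex -3.327 3.448 -0.233
vertex -4.226 3.393 -0.021
vertex -3.711 2.625 -0.053
endloop
endfacet
facet normal -0.844 0.107 0.526
outer loop
vertex -4.226 3.393 -0.021
vertex -4.71 3.446 -0.808
vertex -4.565 2.624 -0.409
endloop
endfacet
facet normal -0.754 0.216 -0.621
outer loop
vertex -4.71 3.446 -0.808
vertex -4.109 3.535 -1.507
vertex -4.493 2.712 -1.327
endloop
endfacet
facet normal 0.369 0.284 -0.885
outer loop
vertex -4.109 3.535 -1.507
vertex -3.255 3.536 -1.151
vertex -3.594 2.767 -1.539
endloop
endfacet
facet normal 0.971 0.218 0.097
outer loop
vertex -3.255 3.536 -1.151
vertex -3.327 3.448 -0.233
vertex -3.11 2.714 -0.752
endloop
endfacet
facet normal -0.201 -0.851 0.484
outer loop
vertex -3.875 2.204 -0.861
vertex -3.711 2.625 -0.053
vertex -4.565 2.624 -0.409
endloop
endfacet
facet normal -0.573 -0.810 -0.123
outer loop
vertex -3.875 2.204 -0.861
vertex -4.565 2.624 -0.409
vertex -4.493 2.712 -1.327
endloop
endfacet
facet normal -0.111 -0.742 -0.662
outer loop
vertex -3.875 2.204 -0.861
vertex -4.493 2.712 -1.327
vertex -3.594 2.767 -1.539
endloop
endfacet
facet normal 0.549 -0.741 -0.387
outer loop
vertex -3.875 2.204 -0.861
vertex -3.594 2.767 -1.539
vertex -3.11 2.714 -0.752
endloop
endfacet
facet normal 0.493 -0.808 0.321
outer loop
vertex -3.875 2.204 -0.861
vertex -3.11 2.714 -0.752
vertex -3.711 2.625 -0.053
endloop
endfacet
facet normal -0.369 -0.284 0.885
outer loop
vertex -4.565 2.624 -0.409
vertex -3.711 2.625 -0.053
vertex -4.226 3.393 -0.021
endloop
endfacet
facet normal -0.971 -0.218 -0.097
outer loop
vertex -4.493 2.712 -1.327
vertex -4.565 2.624 -0.409
vertex -4.71 3.446 -0.808
endloop
endfacet
facet normal -0.222 -0.108 -0.969
outer loop
vertex -3.594 2.767 -1.539
vertex -4.493 2.712 -1.327
vertex -4.109 3.535 -1.507
endloop
endfacet
facet normal 0.844 -0.107 -0.526
outer loop
vertex -3.11 2.714 -0.752
vertex -3.594 2.767 -1.539
vertex -3.255 3.536 -1.151
endloop
endfacet
facet normal 0.754 -0.216 0.621
outer loop
vertex -3.711 2.625 -0.053
vertex -3.11 2.714 -0.752
vertex -3.327 3.448 -0.233
endloop
endfacet

endsolid


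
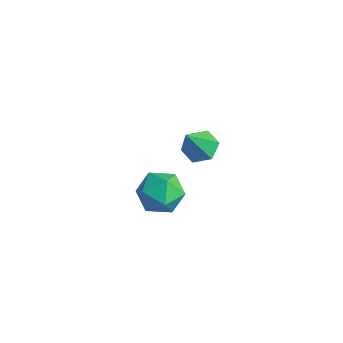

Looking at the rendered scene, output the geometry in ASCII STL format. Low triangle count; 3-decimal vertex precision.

solid 
facet normal -0.111 0.510 -0.853
outer loop
vertex -1.571 3.311 2.299
vertex -2.067 2.768 2.039
vertex -2.335 3.381 2.44
endloop
endfacet
facet normal 0.197 0.617 0.762
outer loop
vertex -1.571 3.311 2.299
vertex -2.335 3.381 2.44
vertex -1.873 1.872 3.541
endloop
endfacet
facet normal -0.111 0.510 -0.853
outer loop
vertex -2.335 3.381 2.44
vertex -2.067 2.768 2.039
vertex -2.831 2.838 2.18
endloop
endfacet
facet normal -0.674 0.290 0.680
outer loop
vertex -2.335 3.381 2.44
vertex -2.831 2.838 2.18
vertex -1.873 1.872 3.541
endloop
endfacet
facet normal -0.111 0.510 -0.853
outer loop
vertex -2.831 2.838 2.18
vertex -2.067 2.768 2.039
vertex -2.563 2.225 1.779
endloop
endfacet
facet normal -0.831 -0.509 0.223
outer loop
vertex -2.831 2.838 2.18
vertex -2.563 2.225 1.779
vertex -1.873 1.872 3.541
endloop
endfacet
facet normal -0.111 0.510 -0.853
outer loop
vertex -2.563 2.225 1.779
vertex -2.067 2.768 2.039
vertex -1.799 2.155 1.638
endloop
endfacet
facet normal -0.118 -0.982 -0.151
outer loop
vertex -2.563 2.225 1.779
vertex -1.799 2.155 1.638
vertex -1.873 1.872 3.541
endloop
endfacet
facet normal -0.111 0.510 -0.853
outer loop
vertex -1.799 2.155 1.638
vertex -2.067 2.768 2.039
vertex -1.303 2.698 1.898
endloop
endfacet
facet normal 0.753 -0.655 -0.068
outer loop
vertex -1.799 2.155 1.638
vertex -1.303 2.698 1.898
vertex -1.873 1.872 3.541
endloop
endfacet
facet normal -0.111 0.510 -0.853
outer loop
vertex -1.303 2.698 1.898
vertex -2.067 2.768 2.039
vertex -1.571 3.311 2.299
endloop
endfacet
facet normal 0.910 0.144 0.388
outer loop
vertex -1.303 2.698 1.898
vertex -1.571 3.311 2.299
vertex -1.873 1.872 3.541
endloop
endfacet
facet normal -0.387 0.910 -0.147
outer loop
vertex -3.656 3.013 -2.607
vertex -4.631 2.653 -2.268
vertex -3.922 3.071 -1.548
endloop
endfacet
facet normal 0.305 0.952 0.024
outer loop
vertex -3.656 3.013 -2.607
vertex -3.922 3.071 -1.548
vertex -2.917 2.757 -1.843
endloop
endfacet
facet normal 0.674 0.579 -0.458
outer loop
vertex -3.656 3.013 -2.607
vertex -2.917 2.757 -1.843
vertex -3.005 2.145 -2.745
endloop
endfacet
facet normal 0.212 0.306 -0.928
outer loop
vertex -3.656 3.013 -2.607
vertex -3.005 2.145 -2.745
vertex -4.064 2.081 -3.008
endloop
endfacet
facet normal -0.444 0.511 -0.736
outer loop
vertex -3.656 3.013 -2.607
vertex -4.064 2.081 -3.008
vertex -4.631 2.653 -2.268
endloop
endfacet
facet normal 0.394 0.639 0.660
outer loop
vertex -2.917 2.757 -1.843
vertex -3.922 3.071 -1.548
vertex -3.436 2.239 -1.032
endloop
endfacet
facet normal -0.726 0.572 0.382
outer loop
vertex -3.922 3.071 -1.548
vertex -4.631 2.653 -2.268
vertex -4.495 2.175 -1.295
endloop
endfacet
facet normal -0.818 -0.073 -0.570
outer loop
vertex -4.631 2.653 -2.268
vertex -4.064 2.081 -3.008
vertex -4.583 1.563 -2.197
endloop
endfacet
facet normal 0.243 -0.405 -0.882
outer loop
vertex -4.064 2.081 -3.008
vertex -3.005 2.145 -2.745
vertex -3.578 1.249 -2.492
endloop
endfacet
facet normal 0.992 0.036 -0.121
outer loop
vertex -3.005 2.145 -2.745
vertex -2.917 2.757 -1.843
vertex -2.869 1.667 -1.772
endloop
endfacet
facet normal -0.212 -0.306 0.928
outer loop
vertex -3.844 1.307 -1.433
vertex -3.436 2.239 -1.032
vertex -4.495 2.175 -1.295
endloop
endfacet
facet normal -0.674 -0.579 0.458
outer loop
vertex -3.844 1.307 -1.433
vertex -4.495 2.175 -1.295
vertex -4.583 1.563 -2.197
endloop
endfacet
facet normal -0.305 -0.952 -0.024
outer loop
vertex -3.844 1.307 -1.433
vertex -4.583 1.563 -2.197
vertex -3.578 1.249 -2.492
endloop
endfacet
facet normal 0.387 -0.910 0.147
outer loop
vertex -3.844 1.307 -1.433
vertex -3.578 1.249 -2.492
vertex -2.869 1.667 -1.772
endloop
endfacet
facet normal 0.444 -0.511 0.736
outer loop
vertex -3.844 1.307 -1.433
vertex -2.869 1.667 -1.772
vertex -3.436 2.239 -1.032
endloop
endfacet
facet normal -0.243 0.405 0.882
outer loop
vertex -4.495 2.175 -1.295
vertex -3.436 2.239 -1.032
vertex -3.922 3.071 -1.548
endloop
endfacet
facet normal -0.992 -0.036 0.121
outer loop
vertex -4.583 1.563 -2.197
vertex -4.495 2.175 -1.295
vertex -4.631 2.653 -2.268
endloop
endfacet
facet normal -0.394 -0.639 -0.660
outer loop
vertex -3.578 1.249 -2.492
vertex -4.583 1.563 -2.197
vertex -4.064 2.081 -3.008
endloop
endfacet
facet normal 0.726 -0.572 -0.382
outer loop
vertex -2.869 1.667 -1.772
vertex -3.578 1.249 -2.492
vertex -3.005 2.145 -2.745
endloop
endfacet
facet normal 0.818 0.073 0.570
outer loop
vertex -3.436 2.239 -1.032
vertex -2.869 1.667 -1.772
vertex -2.917 2.757 -1.843
endloop
endfacet

endsolid


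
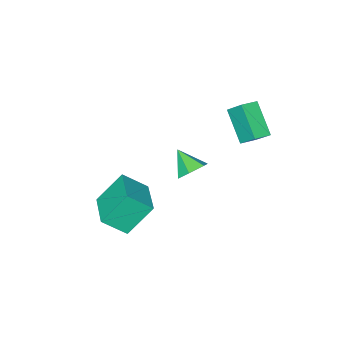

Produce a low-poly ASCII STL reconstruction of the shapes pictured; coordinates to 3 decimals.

solid 
facet normal -0.512 -0.848 -0.137
outer loop
vertex 3.77 -2.898 -3.293
vertex 2.542 -2.418 -1.684
vertex 2.778 -2.14 -4.277
endloop
endfacet
facet normal 0.591 -0.231 -0.773
outer loop
vertex 3.898 -0.282 -3.976
vertex 3.77 -2.898 -3.293
vertex 2.778 -2.14 -4.277
endloop
endfacet
facet normal -0.511 -0.848 -0.137
outer loop
vertex 2.778 -2.14 -4.277
vertex 2.542 -2.418 -1.684
vertex 1.549 -1.66 -2.668
endloop
endfacet
facet normal -0.624 0.477 -0.619
outer loop
vertex 1.549 -1.66 -2.668
vertex 3.898 -0.282 -3.976
vertex 2.778 -2.14 -4.277
endloop
endfacet
facet normal 0.624 -0.477 0.619
outer loop
vertex 3.77 -2.898 -3.293
vertex 3.662 -0.56 -1.383
vertex 2.542 -2.418 -1.684
endloop
endfacet
facet normal 0.590 -0.231 -0.773
outer loop
vertex 4.891 -1.04 -2.992
vertex 3.77 -2.898 -3.293
vertex 3.898 -0.282 -3.976
endloop
endfacet
facet normal 0.624 -0.477 0.619
outer loop
vertex 4.891 -1.04 -2.992
vertex 3.662 -0.56 -1.383
vertex 3.77 -2.898 -3.293
endloop
endfacet
facet normal -0.590 0.231 0.773
outer loop
vertex 2.542 -2.418 -1.684
vertex 3.662 -0.56 -1.383
vertex 1.549 -1.66 -2.668
endloop
endfacet
facet normal -0.624 0.477 -0.619
outer loop
vertex 2.67 0.198 -2.367
vertex 3.898 -0.282 -3.976
vertex 1.549 -1.66 -2.668
endloop
endfacet
facet normal -0.591 0.231 0.773
outer loop
vertex 1.549 -1.66 -2.668
vertex 3.662 -0.56 -1.383
vertex 2.67 0.198 -2.367
endloop
endfacet
facet normal 0.511 0.848 0.137
outer loop
vertex 2.67 0.198 -2.367
vertex 4.891 -1.04 -2.992
vertex 3.898 -0.282 -3.976
endloop
endfacet
facet normal 0.512 0.848 0.138
outer loop
vertex 3.662 -0.56 -1.383
vertex 4.891 -1.04 -2.992
vertex 2.67 0.198 -2.367
endloop
endfacet
facet normal -0.981 0.082 -0.176
outer loop
vertex -2.63 0.415 2.627
vertex -2.719 1.338 3.552
vertex -2.263 1.838 1.242
endloop
endfacet
facet normal 0.069 -0.705 -0.706
outer loop
vertex -1.341 1.762 1.408
vertex -2.63 0.415 2.627
vertex -2.263 1.838 1.242
endloop
endfacet
facet normal -0.981 0.082 -0.176
outer loop
vertex -2.263 1.838 1.242
vertex -2.719 1.338 3.552
vertex -2.352 2.762 2.167
endloop
endfacet
facet normal 0.182 0.704 -0.686
outer loop
vertex -2.352 2.762 2.167
vertex -1.341 1.762 1.408
vertex -2.263 1.838 1.242
endloop
endfacet
facet normal -0.182 -0.705 0.686
outer loop
vertex -2.63 0.415 2.627
vertex -1.797 1.262 3.718
vertex -2.719 1.338 3.552
endloop
endfacet
facet normal 0.068 -0.705 -0.706
outer loop
vertex -1.708 0.338 2.793
vertex -2.63 0.415 2.627
vertex -1.341 1.762 1.408
endloop
endfacet
facet normal -0.182 -0.704 0.686
outer loop
vertex -1.708 0.338 2.793
vertex -1.797 1.262 3.718
vertex -2.63 0.415 2.627
endloop
endfacet
facet normal -0.069 0.705 0.706
outer loop
vertex -2.719 1.338 3.552
vertex -1.797 1.262 3.718
vertex -2.352 2.762 2.167
endloop
endfacet
facet normal 0.182 0.705 -0.686
outer loop
vertex -1.43 2.685 2.333
vertex -1.341 1.762 1.408
vertex -2.352 2.762 2.167
endloop
endfacet
facet normal -0.068 0.705 0.706
outer loop
vertex -2.352 2.762 2.167
vertex -1.797 1.262 3.718
vertex -1.43 2.685 2.333
endloop
endfacet
facet normal 0.981 -0.082 0.176
outer loop
vertex -1.43 2.685 2.333
vertex -1.708 0.338 2.793
vertex -1.341 1.762 1.408
endloop
endfacet
facet normal 0.981 -0.082 0.176
outer loop
vertex -1.797 1.262 3.718
vertex -1.708 0.338 2.793
vertex -1.43 2.685 2.333
endloop
endfacet
facet normal -0.038 0.767 -0.640
outer loop
vertex 2.482 1.802 0.95
vertex 1.674 1.897 1.112
vertex 2.239 2.303 1.565
endloop
endfacet
facet normal 0.867 -0.159 0.472
outer loop
vertex 2.482 1.802 0.95
vertex 2.239 2.303 1.565
vertex 1.726 0.823 2.008
endloop
endfacet
facet normal -0.039 0.768 -0.640
outer loop
vertex 2.239 2.303 1.565
vertex 1.674 1.897 1.112
vertex 1.431 2.398 1.728
endloop
endfacet
facet normal 0.217 0.210 0.953
outer loop
vertex 2.239 2.303 1.565
vertex 1.431 2.398 1.728
vertex 1.726 0.823 2.008
endloop
endfacet
facet normal -0.038 0.768 -0.639
outer loop
vertex 1.431 2.398 1.728
vertex 1.674 1.897 1.112
vertex 0.865 1.993 1.275
endloop
endfacet
facet normal -0.633 0.019 0.774
outer loop
vertex 1.431 2.398 1.728
vertex 0.865 1.993 1.275
vertex 1.726 0.823 2.008
endloop
endfacet
facet normal -0.038 0.768 -0.639
outer loop
vertex 0.865 1.993 1.275
vertex 1.674 1.897 1.112
vertex 1.108 1.492 0.659
endloop
endfacet
facet normal -0.833 -0.542 0.113
outer loop
vertex 0.865 1.993 1.275
vertex 1.108 1.492 0.659
vertex 1.726 0.823 2.008
endloop
endfacet
facet normal -0.037 0.768 -0.640
outer loop
vertex 1.108 1.492 0.659
vertex 1.674 1.897 1.112
vertex 1.917 1.396 0.497
endloop
endfacet
facet normal -0.182 -0.912 -0.369
outer loop
vertex 1.108 1.492 0.659
vertex 1.917 1.396 0.497
vertex 1.726 0.823 2.008
endloop
endfacet
facet normal -0.038 0.767 -0.640
outer loop
vertex 1.917 1.396 0.497
vertex 1.674 1.897 1.112
vertex 2.482 1.802 0.95
endloop
endfacet
facet normal 0.668 -0.720 -0.188
outer loop
vertex 1.917 1.396 0.497
vertex 2.482 1.802 0.95
vertex 1.726 0.823 2.008
endloop
endfacet

endsolid


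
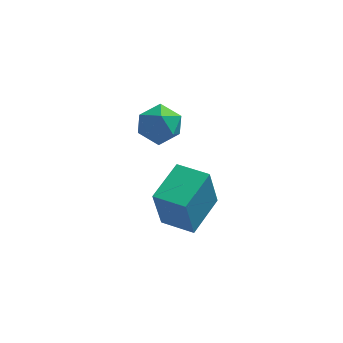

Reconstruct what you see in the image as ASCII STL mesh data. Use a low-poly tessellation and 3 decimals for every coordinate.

solid 
facet normal -0.896 0.441 -0.052
outer loop
vertex 0.204 -3.13 3.986
vertex 0.83 -1.82 4.321
vertex 0.438 -2.841 2.419
endloop
endfacet
facet normal -0.420 -0.879 -0.225
outer loop
vertex 1.45 -3.34 2.479
vertex 0.204 -3.13 3.986
vertex 0.438 -2.841 2.419
endloop
endfacet
facet normal -0.896 0.441 -0.052
outer loop
vertex 0.438 -2.841 2.419
vertex 0.83 -1.82 4.321
vertex 1.064 -1.531 2.754
endloop
endfacet
facet normal 0.146 0.179 -0.973
outer loop
vertex 1.064 -1.531 2.754
vertex 1.45 -3.34 2.479
vertex 0.438 -2.841 2.419
endloop
endfacet
facet normal -0.146 -0.179 0.973
outer loop
vertex 0.204 -3.13 3.986
vertex 1.842 -2.319 4.381
vertex 0.83 -1.82 4.321
endloop
endfacet
facet normal -0.420 -0.879 -0.225
outer loop
vertex 1.216 -3.629 4.046
vertex 0.204 -3.13 3.986
vertex 1.45 -3.34 2.479
endloop
endfacet
facet normal -0.146 -0.179 0.973
outer loop
vertex 1.216 -3.629 4.046
vertex 1.842 -2.319 4.381
vertex 0.204 -3.13 3.986
endloop
endfacet
facet normal 0.420 0.879 0.225
outer loop
vertex 0.83 -1.82 4.321
vertex 1.842 -2.319 4.381
vertex 1.064 -1.531 2.754
endloop
endfacet
facet normal 0.146 0.179 -0.973
outer loop
vertex 2.076 -2.03 2.814
vertex 1.45 -3.34 2.479
vertex 1.064 -1.531 2.754
endloop
endfacet
facet normal 0.420 0.879 0.225
outer loop
vertex 1.064 -1.531 2.754
vertex 1.842 -2.319 4.381
vertex 2.076 -2.03 2.814
endloop
endfacet
facet normal 0.896 -0.441 0.052
outer loop
vertex 2.076 -2.03 2.814
vertex 1.216 -3.629 4.046
vertex 1.45 -3.34 2.479
endloop
endfacet
facet normal 0.896 -0.441 0.052
outer loop
vertex 1.842 -2.319 4.381
vertex 1.216 -3.629 4.046
vertex 2.076 -2.03 2.814
endloop
endfacet
facet normal -0.080 0.971 0.225
outer loop
vertex 0.444 1.484 3.684
vertex -0.36 1.406 3.736
vertex 0.101 1.292 4.392
endloop
endfacet
facet normal 0.543 0.707 0.454
outer loop
vertex 0.444 1.484 3.684
vertex 0.101 1.292 4.392
vertex 0.781 0.921 4.157
endloop
endfacet
facet normal 0.891 0.441 -0.110
outer loop
vertex 0.444 1.484 3.684
vertex 0.781 0.921 4.157
vertex 0.74 0.805 3.357
endloop
endfacet
facet normal 0.483 0.542 -0.688
outer loop
vertex 0.444 1.484 3.684
vertex 0.74 0.805 3.357
vertex 0.034 1.105 3.097
endloop
endfacet
facet normal -0.115 0.869 -0.481
outer loop
vertex 0.444 1.484 3.684
vertex 0.034 1.105 3.097
vertex -0.36 1.406 3.736
endloop
endfacet
facet normal 0.403 0.168 0.900
outer loop
vertex 0.781 0.921 4.157
vertex 0.101 1.292 4.392
vertex 0.186 0.495 4.503
endloop
endfacet
facet normal -0.604 0.597 0.528
outer loop
vertex 0.101 1.292 4.392
vertex -0.36 1.406 3.736
vertex -0.52 0.795 4.243
endloop
endfacet
facet normal -0.664 0.430 -0.612
outer loop
vertex -0.36 1.406 3.736
vertex 0.034 1.105 3.097
vertex -0.561 0.679 3.443
endloop
endfacet
facet normal 0.307 -0.099 -0.947
outer loop
vertex 0.034 1.105 3.097
vertex 0.74 0.805 3.357
vertex 0.119 0.308 3.208
endloop
endfacet
facet normal 0.965 -0.262 -0.011
outer loop
vertex 0.74 0.805 3.357
vertex 0.781 0.921 4.157
vertex 0.58 0.194 3.864
endloop
endfacet
facet normal -0.483 -0.542 0.688
outer loop
vertex -0.224 0.116 3.916
vertex 0.186 0.495 4.503
vertex -0.52 0.795 4.243
endloop
endfacet
facet normal -0.891 -0.441 0.110
outer loop
vertex -0.224 0.116 3.916
vertex -0.52 0.795 4.243
vertex -0.561 0.679 3.443
endloop
endfacet
facet normal -0.543 -0.707 -0.454
outer loop
vertex -0.224 0.116 3.916
vertex -0.561 0.679 3.443
vertex 0.119 0.308 3.208
endloop
endfacet
facet normal 0.080 -0.971 -0.225
outer loop
vertex -0.224 0.116 3.916
vertex 0.119 0.308 3.208
vertex 0.58 0.194 3.864
endloop
endfacet
facet normal 0.115 -0.869 0.481
outer loop
vertex -0.224 0.116 3.916
vertex 0.58 0.194 3.864
vertex 0.186 0.495 4.503
endloop
endfacet
facet normal -0.307 0.099 0.947
outer loop
vertex -0.52 0.795 4.243
vertex 0.186 0.495 4.503
vertex 0.101 1.292 4.392
endloop
endfacet
facet normal -0.965 0.262 0.011
outer loop
vertex -0.561 0.679 3.443
vertex -0.52 0.795 4.243
vertex -0.36 1.406 3.736
endloop
endfacet
facet normal -0.403 -0.168 -0.900
outer loop
vertex 0.119 0.308 3.208
vertex -0.561 0.679 3.443
vertex 0.034 1.105 3.097
endloop
endfacet
facet normal 0.604 -0.597 -0.528
outer loop
vertex 0.58 0.194 3.864
vertex 0.119 0.308 3.208
vertex 0.74 0.805 3.357
endloop
endfacet
facet normal 0.664 -0.430 0.612
outer loop
vertex 0.186 0.495 4.503
vertex 0.58 0.194 3.864
vertex 0.781 0.921 4.157
endloop
endfacet

endsolid


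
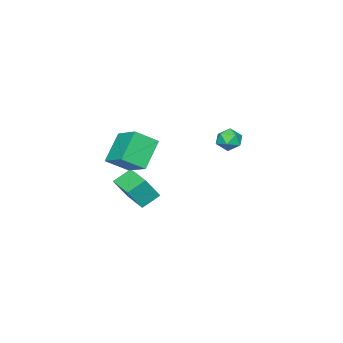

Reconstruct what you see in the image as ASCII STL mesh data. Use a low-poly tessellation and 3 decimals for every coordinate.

solid 
facet normal -0.762 0.360 0.538
outer loop
vertex 2.122 -3.123 -1.632
vertex 2.826 -1.598 -1.654
vertex 1.382 -2.801 -2.896
endloop
endfacet
facet normal -0.419 -0.908 0.014
outer loop
vertex 2.274 -3.222 -3.526
vertex 2.122 -3.123 -1.632
vertex 1.382 -2.801 -2.896
endloop
endfacet
facet normal -0.762 0.360 0.538
outer loop
vertex 1.382 -2.801 -2.896
vertex 2.826 -1.598 -1.654
vertex 2.086 -1.276 -2.919
endloop
endfacet
facet normal -0.494 0.215 -0.843
outer loop
vertex 2.086 -1.276 -2.919
vertex 2.274 -3.222 -3.526
vertex 1.382 -2.801 -2.896
endloop
endfacet
facet normal 0.493 -0.216 0.843
outer loop
vertex 2.122 -3.123 -1.632
vertex 3.718 -2.019 -2.284
vertex 2.826 -1.598 -1.654
endloop
endfacet
facet normal -0.419 -0.908 0.014
outer loop
vertex 3.014 -3.544 -2.261
vertex 2.122 -3.123 -1.632
vertex 2.274 -3.222 -3.526
endloop
endfacet
facet normal 0.493 -0.215 0.843
outer loop
vertex 3.014 -3.544 -2.261
vertex 3.718 -2.019 -2.284
vertex 2.122 -3.123 -1.632
endloop
endfacet
facet normal 0.419 0.908 -0.014
outer loop
vertex 2.826 -1.598 -1.654
vertex 3.718 -2.019 -2.284
vertex 2.086 -1.276 -2.919
endloop
endfacet
facet normal -0.493 0.215 -0.843
outer loop
vertex 2.978 -1.697 -3.548
vertex 2.274 -3.222 -3.526
vertex 2.086 -1.276 -2.919
endloop
endfacet
facet normal 0.419 0.908 -0.014
outer loop
vertex 2.086 -1.276 -2.919
vertex 3.718 -2.019 -2.284
vertex 2.978 -1.697 -3.548
endloop
endfacet
facet normal 0.763 -0.360 -0.538
outer loop
vertex 2.978 -1.697 -3.548
vertex 3.014 -3.544 -2.261
vertex 2.274 -3.222 -3.526
endloop
endfacet
facet normal 0.762 -0.360 -0.538
outer loop
vertex 3.718 -2.019 -2.284
vertex 3.014 -3.544 -2.261
vertex 2.978 -1.697 -3.548
endloop
endfacet
facet normal -0.271 0.911 0.310
outer loop
vertex 3.429 4.527 2.895
vertex 2.887 4.246 3.246
vertex 3.51 4.323 3.565
endloop
endfacet
facet normal 0.434 0.875 0.214
outer loop
vertex 3.429 4.527 2.895
vertex 3.51 4.323 3.565
vertex 4.015 4.188 3.092
endloop
endfacet
facet normal 0.555 0.689 -0.465
outer loop
vertex 3.429 4.527 2.895
vertex 4.015 4.188 3.092
vertex 3.703 4.027 2.481
endloop
endfacet
facet normal -0.076 0.611 -0.788
outer loop
vertex 3.429 4.527 2.895
vertex 3.703 4.027 2.481
vertex 3.006 4.063 2.576
endloop
endfacet
facet normal -0.588 0.748 -0.309
outer loop
vertex 3.429 4.527 2.895
vertex 3.006 4.063 2.576
vertex 2.887 4.246 3.246
endloop
endfacet
facet normal 0.688 0.355 0.633
outer loop
vertex 4.015 4.188 3.092
vertex 3.51 4.323 3.565
vertex 3.834 3.697 3.564
endloop
endfacet
facet normal -0.455 0.413 0.789
outer loop
vertex 3.51 4.323 3.565
vertex 2.887 4.246 3.246
vertex 3.137 3.733 3.659
endloop
endfacet
facet normal -0.965 0.151 -0.213
outer loop
vertex 2.887 4.246 3.246
vertex 3.006 4.063 2.576
vertex 2.825 3.572 3.048
endloop
endfacet
facet normal -0.138 -0.070 -0.988
outer loop
vertex 3.006 4.063 2.576
vertex 3.703 4.027 2.481
vertex 3.33 3.437 2.575
endloop
endfacet
facet normal 0.883 0.056 -0.466
outer loop
vertex 3.703 4.027 2.481
vertex 4.015 4.188 3.092
vertex 3.953 3.514 2.894
endloop
endfacet
facet normal 0.076 -0.611 0.788
outer loop
vertex 3.411 3.233 3.245
vertex 3.834 3.697 3.564
vertex 3.137 3.733 3.659
endloop
endfacet
facet normal -0.555 -0.689 0.465
outer loop
vertex 3.411 3.233 3.245
vertex 3.137 3.733 3.659
vertex 2.825 3.572 3.048
endloop
endfacet
facet normal -0.434 -0.875 -0.214
outer loop
vertex 3.411 3.233 3.245
vertex 2.825 3.572 3.048
vertex 3.33 3.437 2.575
endloop
endfacet
facet normal 0.271 -0.911 -0.310
outer loop
vertex 3.411 3.233 3.245
vertex 3.33 3.437 2.575
vertex 3.953 3.514 2.894
endloop
endfacet
facet normal 0.588 -0.748 0.309
outer loop
vertex 3.411 3.233 3.245
vertex 3.953 3.514 2.894
vertex 3.834 3.697 3.564
endloop
endfacet
facet normal 0.138 0.070 0.988
outer loop
vertex 3.137 3.733 3.659
vertex 3.834 3.697 3.564
vertex 3.51 4.323 3.565
endloop
endfacet
facet normal -0.883 -0.056 0.466
outer loop
vertex 2.825 3.572 3.048
vertex 3.137 3.733 3.659
vertex 2.887 4.246 3.246
endloop
endfacet
facet normal -0.688 -0.355 -0.633
outer loop
vertex 3.33 3.437 2.575
vertex 2.825 3.572 3.048
vertex 3.006 4.063 2.576
endloop
endfacet
facet normal 0.455 -0.413 -0.789
outer loop
vertex 3.953 3.514 2.894
vertex 3.33 3.437 2.575
vertex 3.703 4.027 2.481
endloop
endfacet
facet normal 0.965 -0.151 0.213
outer loop
vertex 3.834 3.697 3.564
vertex 3.953 3.514 2.894
vertex 4.015 4.188 3.092
endloop
endfacet
facet normal -0.700 -0.120 0.704
outer loop
vertex 2.898 -3.25 1.144
vertex 3.442 -1.743 1.943
vertex 1.981 -2.503 0.359
endloop
endfacet
facet normal -0.304 -0.842 -0.446
outer loop
vertex 3.298 -2.277 -0.963
vertex 2.898 -3.25 1.144
vertex 1.981 -2.503 0.359
endloop
endfacet
facet normal -0.700 -0.120 0.704
outer loop
vertex 1.981 -2.503 0.359
vertex 3.442 -1.743 1.943
vertex 2.525 -0.996 1.158
endloop
endfacet
facet normal -0.646 0.526 -0.553
outer loop
vertex 2.525 -0.996 1.158
vertex 3.298 -2.277 -0.963
vertex 1.981 -2.503 0.359
endloop
endfacet
facet normal 0.646 -0.526 0.553
outer loop
vertex 2.898 -3.25 1.144
vertex 4.759 -1.517 0.621
vertex 3.442 -1.743 1.943
endloop
endfacet
facet normal -0.304 -0.842 -0.446
outer loop
vertex 4.215 -3.024 -0.178
vertex 2.898 -3.25 1.144
vertex 3.298 -2.277 -0.963
endloop
endfacet
facet normal 0.646 -0.526 0.553
outer loop
vertex 4.215 -3.024 -0.178
vertex 4.759 -1.517 0.621
vertex 2.898 -3.25 1.144
endloop
endfacet
facet normal 0.304 0.842 0.446
outer loop
vertex 3.442 -1.743 1.943
vertex 4.759 -1.517 0.621
vertex 2.525 -0.996 1.158
endloop
endfacet
facet normal -0.646 0.526 -0.553
outer loop
vertex 3.842 -0.77 -0.164
vertex 3.298 -2.277 -0.963
vertex 2.525 -0.996 1.158
endloop
endfacet
facet normal 0.304 0.842 0.446
outer loop
vertex 2.525 -0.996 1.158
vertex 4.759 -1.517 0.621
vertex 3.842 -0.77 -0.164
endloop
endfacet
facet normal 0.700 0.120 -0.704
outer loop
vertex 3.842 -0.77 -0.164
vertex 4.215 -3.024 -0.178
vertex 3.298 -2.277 -0.963
endloop
endfacet
facet normal 0.700 0.120 -0.704
outer loop
vertex 4.759 -1.517 0.621
vertex 4.215 -3.024 -0.178
vertex 3.842 -0.77 -0.164
endloop
endfacet

endsolid


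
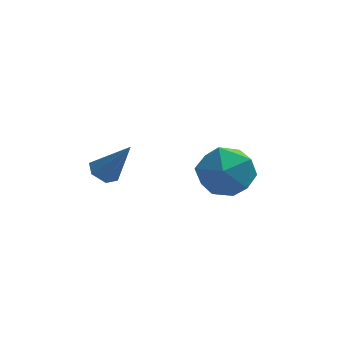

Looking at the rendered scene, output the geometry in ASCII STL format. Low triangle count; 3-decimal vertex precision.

solid 
facet normal -0.552 0.131 -0.823
outer loop
vertex -2.752 0.914 2.961
vertex -3.114 0.496 3.137
vertex -3.211 1.047 3.29
endloop
endfacet
facet normal 0.416 0.881 0.224
outer loop
vertex -2.752 0.914 2.961
vertex -3.211 1.047 3.29
vertex -2.226 0.284 4.463
endloop
endfacet
facet normal -0.551 0.132 -0.824
outer loop
vertex -3.211 1.047 3.29
vertex -3.114 0.496 3.137
vertex -3.573 0.629 3.465
endloop
endfacet
facet normal -0.365 0.610 0.703
outer loop
vertex -3.211 1.047 3.29
vertex -3.573 0.629 3.465
vertex -2.226 0.284 4.463
endloop
endfacet
facet normal -0.551 0.132 -0.824
outer loop
vertex -3.573 0.629 3.465
vertex -3.114 0.496 3.137
vertex -3.476 0.078 3.312
endloop
endfacet
facet normal -0.616 -0.310 0.724
outer loop
vertex -3.573 0.629 3.465
vertex -3.476 0.078 3.312
vertex -2.226 0.284 4.463
endloop
endfacet
facet normal -0.551 0.132 -0.824
outer loop
vertex -3.476 0.078 3.312
vertex -3.114 0.496 3.137
vertex -3.017 -0.055 2.984
endloop
endfacet
facet normal -0.087 -0.960 0.267
outer loop
vertex -3.476 0.078 3.312
vertex -3.017 -0.055 2.984
vertex -2.226 0.284 4.463
endloop
endfacet
facet normal -0.552 0.131 -0.823
outer loop
vertex -3.017 -0.055 2.984
vertex -3.114 0.496 3.137
vertex -2.655 0.363 2.808
endloop
endfacet
facet normal 0.693 -0.689 -0.212
outer loop
vertex -3.017 -0.055 2.984
vertex -2.655 0.363 2.808
vertex -2.226 0.284 4.463
endloop
endfacet
facet normal -0.552 0.131 -0.823
outer loop
vertex -2.655 0.363 2.808
vertex -3.114 0.496 3.137
vertex -2.752 0.914 2.961
endloop
endfacet
facet normal 0.944 0.231 -0.234
outer loop
vertex -2.655 0.363 2.808
vertex -2.752 0.914 2.961
vertex -2.226 0.284 4.463
endloop
endfacet
facet normal -0.169 0.728 0.664
outer loop
vertex 0.229 4.756 1.067
vertex 0.674 4.049 1.955
vertex 1.419 4.789 1.334
endloop
endfacet
facet normal -0.032 0.999 0.019
outer loop
vertex 0.229 4.756 1.067
vertex 1.419 4.789 1.334
vertex 1.055 4.799 0.17
endloop
endfacet
facet normal -0.514 0.738 -0.438
outer loop
vertex 0.229 4.756 1.067
vertex 1.055 4.799 0.17
vertex 0.085 4.065 0.072
endloop
endfacet
facet normal -0.950 0.305 -0.074
outer loop
vertex 0.229 4.756 1.067
vertex 0.085 4.065 0.072
vertex -0.15 3.602 1.176
endloop
endfacet
facet normal -0.736 0.299 0.607
outer loop
vertex 0.229 4.756 1.067
vertex -0.15 3.602 1.176
vertex 0.674 4.049 1.955
endloop
endfacet
facet normal 0.613 0.768 -0.185
outer loop
vertex 1.055 4.799 0.17
vertex 1.419 4.789 1.334
vertex 2.01 4.118 0.504
endloop
endfacet
facet normal 0.389 0.330 0.860
outer loop
vertex 1.419 4.789 1.334
vertex 0.674 4.049 1.955
vertex 1.775 3.655 1.608
endloop
endfacet
facet normal -0.528 -0.364 0.767
outer loop
vertex 0.674 4.049 1.955
vertex -0.15 3.602 1.176
vertex 0.805 2.921 1.51
endloop
endfacet
facet normal -0.873 -0.355 -0.335
outer loop
vertex -0.15 3.602 1.176
vertex 0.085 4.065 0.072
vertex 0.441 2.931 0.346
endloop
endfacet
facet normal -0.168 0.345 -0.924
outer loop
vertex 0.085 4.065 0.072
vertex 1.055 4.799 0.17
vertex 1.186 3.671 -0.275
endloop
endfacet
facet normal 0.950 -0.305 0.074
outer loop
vertex 1.631 2.964 0.613
vertex 2.01 4.118 0.504
vertex 1.775 3.655 1.608
endloop
endfacet
facet normal 0.514 -0.738 0.438
outer loop
vertex 1.631 2.964 0.613
vertex 1.775 3.655 1.608
vertex 0.805 2.921 1.51
endloop
endfacet
facet normal 0.032 -0.999 -0.019
outer loop
vertex 1.631 2.964 0.613
vertex 0.805 2.921 1.51
vertex 0.441 2.931 0.346
endloop
endfacet
facet normal 0.169 -0.728 -0.664
outer loop
vertex 1.631 2.964 0.613
vertex 0.441 2.931 0.346
vertex 1.186 3.671 -0.275
endloop
endfacet
facet normal 0.736 -0.299 -0.607
outer loop
vertex 1.631 2.964 0.613
vertex 1.186 3.671 -0.275
vertex 2.01 4.118 0.504
endloop
endfacet
facet normal 0.873 0.355 0.335
outer loop
vertex 1.775 3.655 1.608
vertex 2.01 4.118 0.504
vertex 1.419 4.789 1.334
endloop
endfacet
facet normal 0.168 -0.345 0.924
outer loop
vertex 0.805 2.921 1.51
vertex 1.775 3.655 1.608
vertex 0.674 4.049 1.955
endloop
endfacet
facet normal -0.613 -0.768 0.185
outer loop
vertex 0.441 2.931 0.346
vertex 0.805 2.921 1.51
vertex -0.15 3.602 1.176
endloop
endfacet
facet normal -0.389 -0.330 -0.860
outer loop
vertex 1.186 3.671 -0.275
vertex 0.441 2.931 0.346
vertex 0.085 4.065 0.072
endloop
endfacet
facet normal 0.528 0.364 -0.767
outer loop
vertex 2.01 4.118 0.504
vertex 1.186 3.671 -0.275
vertex 1.055 4.799 0.17
endloop
endfacet

endsolid


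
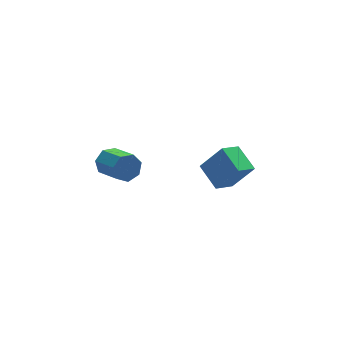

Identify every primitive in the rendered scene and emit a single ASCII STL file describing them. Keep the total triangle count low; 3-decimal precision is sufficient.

solid 
facet normal -0.541 0.246 -0.804
outer loop
vertex 1.557 -1.838 -1.941
vertex 1.263 -0.313 -1.276
vertex 2.692 -1.352 -2.556
endloop
endfacet
facet normal 0.174 -0.903 -0.393
outer loop
vertex 3.737 -1.827 -1.004
vertex 1.557 -1.838 -1.941
vertex 2.692 -1.352 -2.556
endloop
endfacet
facet normal -0.541 0.247 -0.804
outer loop
vertex 2.692 -1.352 -2.556
vertex 1.263 -0.313 -1.276
vertex 2.399 0.174 -1.891
endloop
endfacet
facet normal 0.823 0.352 -0.446
outer loop
vertex 2.399 0.174 -1.891
vertex 3.737 -1.827 -1.004
vertex 2.692 -1.352 -2.556
endloop
endfacet
facet normal -0.823 -0.353 0.446
outer loop
vertex 1.557 -1.838 -1.941
vertex 2.308 -0.788 0.276
vertex 1.263 -0.313 -1.276
endloop
endfacet
facet normal 0.174 -0.903 -0.394
outer loop
vertex 2.601 -2.314 -0.389
vertex 1.557 -1.838 -1.941
vertex 3.737 -1.827 -1.004
endloop
endfacet
facet normal -0.823 -0.352 0.446
outer loop
vertex 2.601 -2.314 -0.389
vertex 2.308 -0.788 0.276
vertex 1.557 -1.838 -1.941
endloop
endfacet
facet normal -0.174 0.903 0.393
outer loop
vertex 1.263 -0.313 -1.276
vertex 2.308 -0.788 0.276
vertex 2.399 0.174 -1.891
endloop
endfacet
facet normal 0.823 0.353 -0.445
outer loop
vertex 3.443 -0.302 -0.339
vertex 3.737 -1.827 -1.004
vertex 2.399 0.174 -1.891
endloop
endfacet
facet normal -0.173 0.903 0.394
outer loop
vertex 2.399 0.174 -1.891
vertex 2.308 -0.788 0.276
vertex 3.443 -0.302 -0.339
endloop
endfacet
facet normal 0.541 -0.246 0.804
outer loop
vertex 3.443 -0.302 -0.339
vertex 2.601 -2.314 -0.389
vertex 3.737 -1.827 -1.004
endloop
endfacet
facet normal 0.541 -0.246 0.804
outer loop
vertex 2.308 -0.788 0.276
vertex 2.601 -2.314 -0.389
vertex 3.443 -0.302 -0.339
endloop
endfacet
facet normal -0.245 0.891 -0.383
outer loop
vertex -3.614 -1.014 2.426
vertex -4.062 -1.395 1.827
vertex -4.315 -1.138 2.586
endloop
endfacet
facet normal 0.130 0.422 0.897
outer loop
vertex -3.614 -1.014 2.426
vertex -4.315 -1.138 2.586
vertex -3.189 -2.564 3.093
endloop
endfacet
facet normal 0.129 0.421 0.898
outer loop
vertex -3.189 -2.564 3.093
vertex -4.315 -1.138 2.586
vertex -3.89 -2.688 3.252
endloop
endfacet
facet normal 0.244 -0.891 0.383
outer loop
vertex -3.189 -2.564 3.093
vertex -3.89 -2.688 3.252
vertex -3.638 -2.945 2.493
endloop
endfacet
facet normal -0.244 0.891 -0.383
outer loop
vertex -4.315 -1.138 2.586
vertex -4.062 -1.395 1.827
vertex -4.825 -1.455 2.173
endloop
endfacet
facet normal -0.671 0.129 0.730
outer loop
vertex -4.315 -1.138 2.586
vertex -4.825 -1.455 2.173
vertex -3.89 -2.688 3.252
endloop
endfacet
facet normal -0.671 0.130 0.730
outer loop
vertex -3.89 -2.688 3.252
vertex -4.825 -1.455 2.173
vertex -4.4 -3.005 2.84
endloop
endfacet
facet normal 0.244 -0.891 0.383
outer loop
vertex -3.89 -2.688 3.252
vertex -4.4 -3.005 2.84
vertex -3.638 -2.945 2.493
endloop
endfacet
facet normal -0.244 0.891 -0.383
outer loop
vertex -4.825 -1.455 2.173
vertex -4.062 -1.395 1.827
vertex -4.761 -1.727 1.5
endloop
endfacet
facet normal -0.966 -0.259 0.013
outer loop
vertex -4.825 -1.455 2.173
vertex -4.761 -1.727 1.5
vertex -4.4 -3.005 2.84
endloop
endfacet
facet normal -0.966 -0.258 0.014
outer loop
vertex -4.4 -3.005 2.84
vertex -4.761 -1.727 1.5
vertex -4.337 -3.277 2.167
endloop
endfacet
facet normal 0.245 -0.891 0.383
outer loop
vertex -4.4 -3.005 2.84
vertex -4.337 -3.277 2.167
vertex -3.638 -2.945 2.493
endloop
endfacet
facet normal -0.244 0.891 -0.383
outer loop
vertex -4.761 -1.727 1.5
vertex -4.062 -1.395 1.827
vertex -4.171 -1.749 1.073
endloop
endfacet
facet normal -0.534 -0.453 -0.714
outer loop
vertex -4.761 -1.727 1.5
vertex -4.171 -1.749 1.073
vertex -4.337 -3.277 2.167
endloop
endfacet
facet normal -0.534 -0.453 -0.714
outer loop
vertex -4.337 -3.277 2.167
vertex -4.171 -1.749 1.073
vertex -3.746 -3.299 1.739
endloop
endfacet
facet normal 0.244 -0.891 0.383
outer loop
vertex -4.337 -3.277 2.167
vertex -3.746 -3.299 1.739
vertex -3.638 -2.945 2.493
endloop
endfacet
facet normal -0.245 0.891 -0.383
outer loop
vertex -4.171 -1.749 1.073
vertex -4.062 -1.395 1.827
vertex -3.499 -1.504 1.213
endloop
endfacet
facet normal 0.300 -0.306 -0.904
outer loop
vertex -4.171 -1.749 1.073
vertex -3.499 -1.504 1.213
vertex -3.746 -3.299 1.739
endloop
endfacet
facet normal 0.301 -0.306 -0.903
outer loop
vertex -3.746 -3.299 1.739
vertex -3.499 -1.504 1.213
vertex -3.074 -3.054 1.88
endloop
endfacet
facet normal 0.244 -0.891 0.383
outer loop
vertex -3.746 -3.299 1.739
vertex -3.074 -3.054 1.88
vertex -3.638 -2.945 2.493
endloop
endfacet
facet normal -0.245 0.891 -0.383
outer loop
vertex -3.499 -1.504 1.213
vertex -4.062 -1.395 1.827
vertex -3.251 -1.177 1.816
endloop
endfacet
facet normal 0.908 0.072 -0.412
outer loop
vertex -3.499 -1.504 1.213
vertex -3.251 -1.177 1.816
vertex -3.074 -3.054 1.88
endloop
endfacet
facet normal 0.908 0.072 -0.413
outer loop
vertex -3.074 -3.054 1.88
vertex -3.251 -1.177 1.816
vertex -2.826 -2.727 2.482
endloop
endfacet
facet normal 0.244 -0.891 0.383
outer loop
vertex -3.074 -3.054 1.88
vertex -2.826 -2.727 2.482
vertex -3.638 -2.945 2.493
endloop
endfacet
facet normal -0.245 0.891 -0.384
outer loop
vertex -3.251 -1.177 1.816
vertex -4.062 -1.395 1.827
vertex -3.614 -1.014 2.426
endloop
endfacet
facet normal 0.832 0.395 0.389
outer loop
vertex -3.251 -1.177 1.816
vertex -3.614 -1.014 2.426
vertex -2.826 -2.727 2.482
endloop
endfacet
facet normal 0.832 0.395 0.389
outer loop
vertex -2.826 -2.727 2.482
vertex -3.614 -1.014 2.426
vertex -3.189 -2.564 3.093
endloop
endfacet
facet normal 0.244 -0.891 0.383
outer loop
vertex -2.826 -2.727 2.482
vertex -3.189 -2.564 3.093
vertex -3.638 -2.945 2.493
endloop
endfacet

endsolid
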